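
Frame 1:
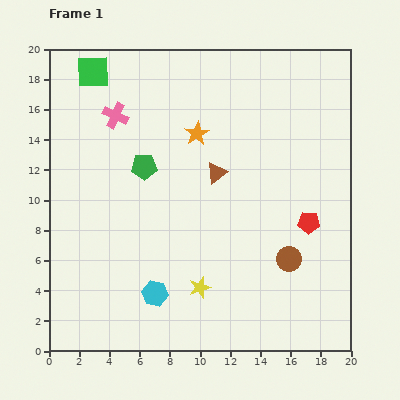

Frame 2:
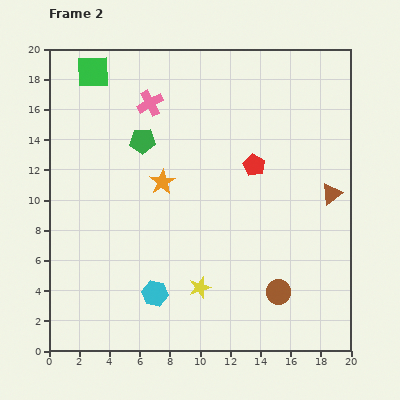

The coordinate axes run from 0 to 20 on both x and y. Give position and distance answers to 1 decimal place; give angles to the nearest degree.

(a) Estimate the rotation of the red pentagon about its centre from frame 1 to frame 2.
25° clockwise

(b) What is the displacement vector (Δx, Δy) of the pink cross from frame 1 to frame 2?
(2.3, 0.8)

The pink cross was at (4.4, 15.6) in frame 1 and (6.7, 16.4) in frame 2.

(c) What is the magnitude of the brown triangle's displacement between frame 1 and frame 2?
7.7

The brown triangle moved from (11.1, 11.8) to (18.7, 10.4), a distance of √(7.6² + 1.4²) ≈ 7.7.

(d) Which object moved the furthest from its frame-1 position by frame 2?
the brown triangle

(moved 7.7; next 5.2)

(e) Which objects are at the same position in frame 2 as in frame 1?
the cyan hexagon, the yellow star, the green square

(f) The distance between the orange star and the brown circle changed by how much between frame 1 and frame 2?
+0.3

Distance in frame 1: 10.3. Distance in frame 2: 10.6.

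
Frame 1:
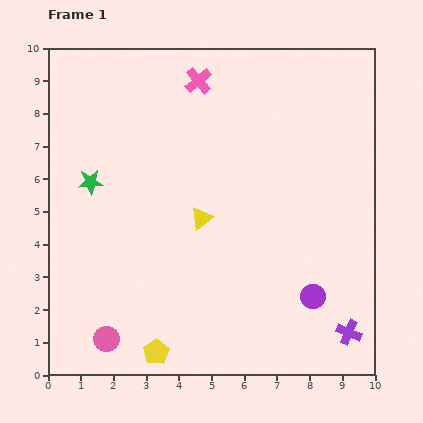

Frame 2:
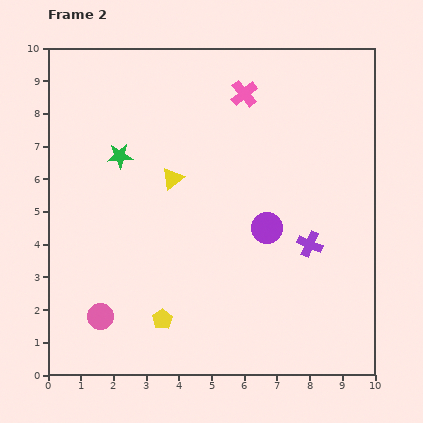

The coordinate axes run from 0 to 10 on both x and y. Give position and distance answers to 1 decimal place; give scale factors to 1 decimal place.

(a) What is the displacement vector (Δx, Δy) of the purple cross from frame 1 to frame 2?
(-1.2, 2.7)

The purple cross was at (9.2, 1.3) in frame 1 and (8.0, 4.0) in frame 2.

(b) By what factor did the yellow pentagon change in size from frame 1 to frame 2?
0.8×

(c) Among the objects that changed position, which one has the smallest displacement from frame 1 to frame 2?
the pink circle

(moved 0.7)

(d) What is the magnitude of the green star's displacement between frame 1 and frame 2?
1.2

The green star moved from (1.3, 5.9) to (2.2, 6.7), a distance of √(0.9² + 0.8²) ≈ 1.2.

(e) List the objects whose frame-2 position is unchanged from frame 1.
none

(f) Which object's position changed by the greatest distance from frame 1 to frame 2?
the purple cross

(moved 3.0; next 2.5)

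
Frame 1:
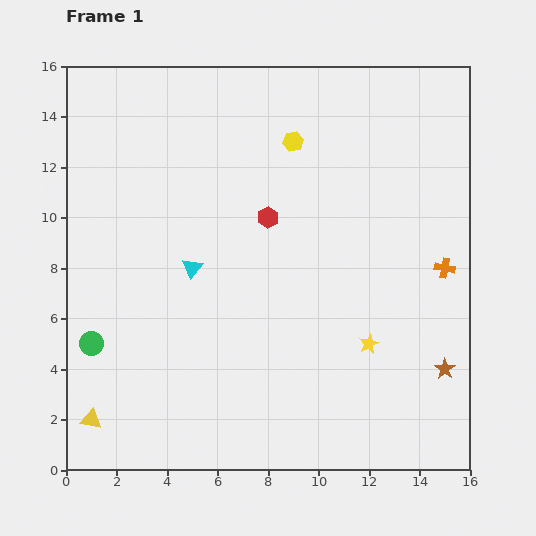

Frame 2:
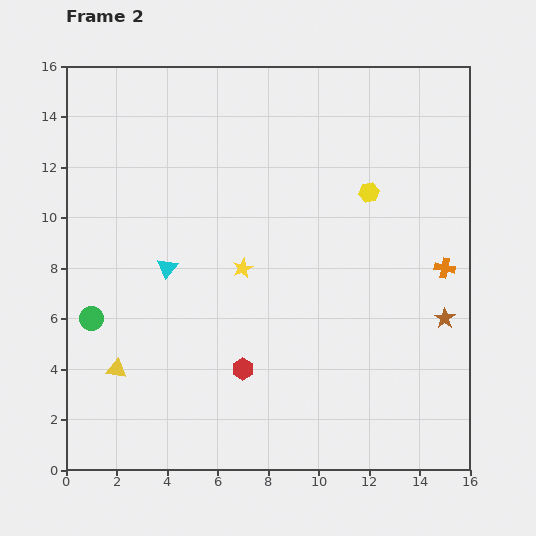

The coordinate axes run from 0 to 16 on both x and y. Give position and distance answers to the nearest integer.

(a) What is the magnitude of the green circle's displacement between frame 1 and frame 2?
1

The green circle moved from (1, 5) to (1, 6), a distance of √(0² + 1²) ≈ 1.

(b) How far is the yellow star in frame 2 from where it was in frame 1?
6

The yellow star moved from (12, 5) to (7, 8), a distance of √(5² + 3²) ≈ 6.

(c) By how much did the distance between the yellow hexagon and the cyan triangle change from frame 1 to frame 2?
+3

Distance in frame 1: 6. Distance in frame 2: 9.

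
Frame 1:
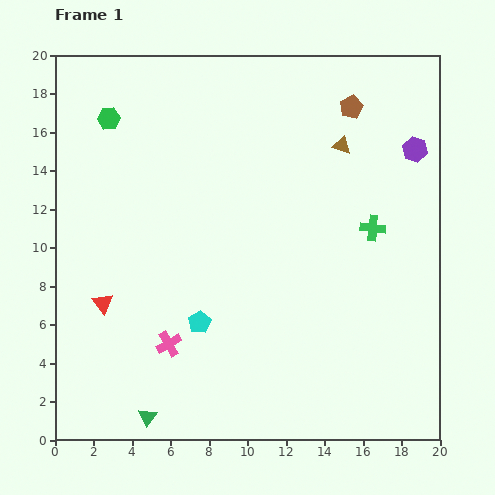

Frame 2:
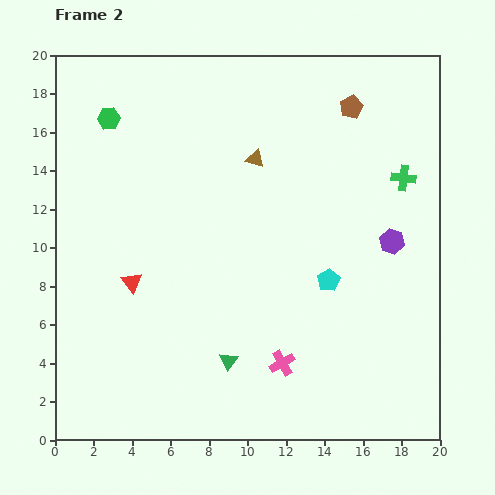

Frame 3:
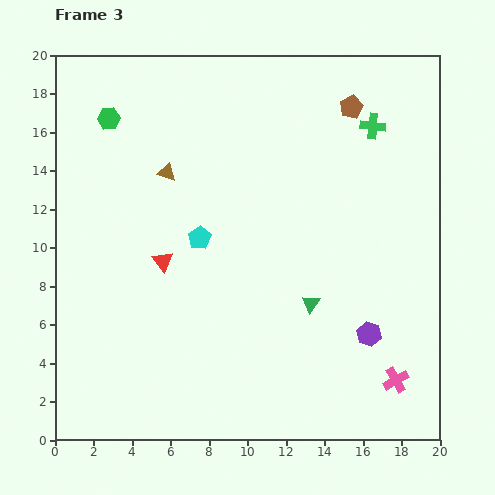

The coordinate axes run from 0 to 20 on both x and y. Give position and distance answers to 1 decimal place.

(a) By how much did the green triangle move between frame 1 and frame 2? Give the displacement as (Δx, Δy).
(4.2, 2.9)

The green triangle was at (4.8, 1.2) in frame 1 and (9.0, 4.1) in frame 2.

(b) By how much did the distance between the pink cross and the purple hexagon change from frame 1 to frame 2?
-7.8

Distance in frame 1: 16.3. Distance in frame 2: 8.5.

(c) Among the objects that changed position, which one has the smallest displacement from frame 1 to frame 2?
the red triangle

(moved 1.9)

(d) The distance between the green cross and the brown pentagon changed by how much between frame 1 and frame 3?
-4.9

Distance in frame 1: 6.4. Distance in frame 3: 1.5.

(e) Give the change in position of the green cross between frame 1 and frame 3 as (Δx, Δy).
(0.0, 5.3)

The green cross was at (16.5, 11.0) in frame 1 and (16.5, 16.3) in frame 3.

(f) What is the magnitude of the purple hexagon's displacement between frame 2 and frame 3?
4.9

The purple hexagon moved from (17.5, 10.3) to (16.3, 5.5), a distance of √(1.2² + 4.8²) ≈ 4.9.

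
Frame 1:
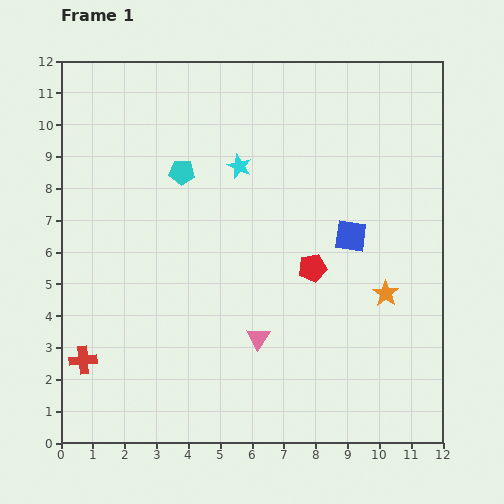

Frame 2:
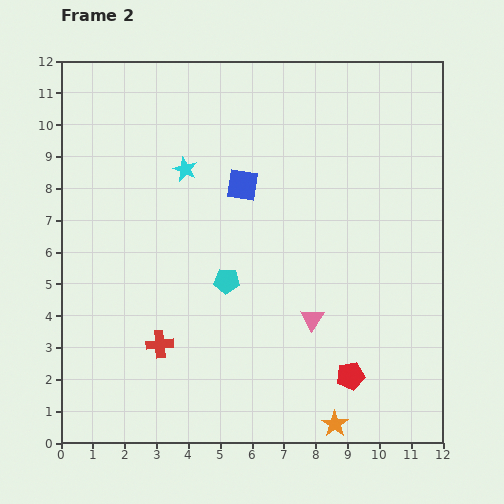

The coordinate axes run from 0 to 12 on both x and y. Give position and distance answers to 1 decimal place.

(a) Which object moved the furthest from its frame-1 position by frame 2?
the orange star

(moved 4.4; next 3.8)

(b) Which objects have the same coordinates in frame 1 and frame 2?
none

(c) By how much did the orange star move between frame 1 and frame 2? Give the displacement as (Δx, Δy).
(-1.6, -4.1)

The orange star was at (10.2, 4.7) in frame 1 and (8.6, 0.6) in frame 2.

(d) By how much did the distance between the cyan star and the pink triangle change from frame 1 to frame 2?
+0.8

Distance in frame 1: 5.4. Distance in frame 2: 6.2.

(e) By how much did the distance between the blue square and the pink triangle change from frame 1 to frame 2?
+0.4

Distance in frame 1: 4.3. Distance in frame 2: 4.7.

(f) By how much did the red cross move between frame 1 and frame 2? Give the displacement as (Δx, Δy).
(2.4, 0.5)

The red cross was at (0.7, 2.6) in frame 1 and (3.1, 3.1) in frame 2.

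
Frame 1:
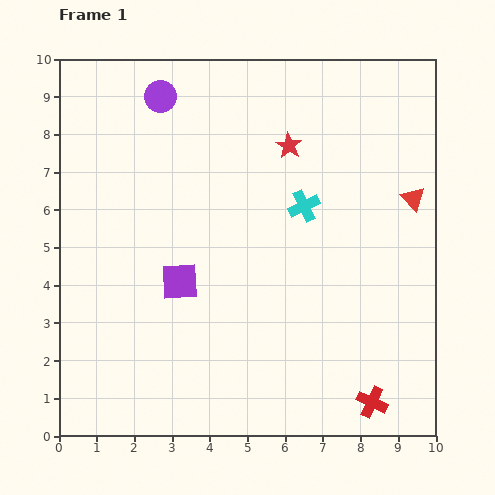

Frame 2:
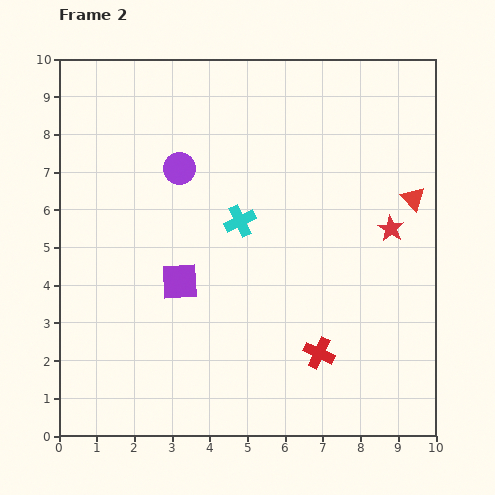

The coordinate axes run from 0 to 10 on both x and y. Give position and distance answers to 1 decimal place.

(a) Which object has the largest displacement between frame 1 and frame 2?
the red star

(moved 3.5; next 2.0)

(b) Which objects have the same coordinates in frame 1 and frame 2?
the purple square, the red triangle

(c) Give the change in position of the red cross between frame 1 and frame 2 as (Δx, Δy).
(-1.4, 1.3)

The red cross was at (8.3, 0.9) in frame 1 and (6.9, 2.2) in frame 2.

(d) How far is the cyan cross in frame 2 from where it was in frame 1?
1.7

The cyan cross moved from (6.5, 6.1) to (4.8, 5.7), a distance of √(1.7² + 0.4²) ≈ 1.7.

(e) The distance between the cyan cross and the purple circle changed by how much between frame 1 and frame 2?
-2.7

Distance in frame 1: 4.8. Distance in frame 2: 2.1.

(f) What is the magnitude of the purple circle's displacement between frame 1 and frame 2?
2.0

The purple circle moved from (2.7, 9.0) to (3.2, 7.1), a distance of √(0.5² + 1.9²) ≈ 2.0.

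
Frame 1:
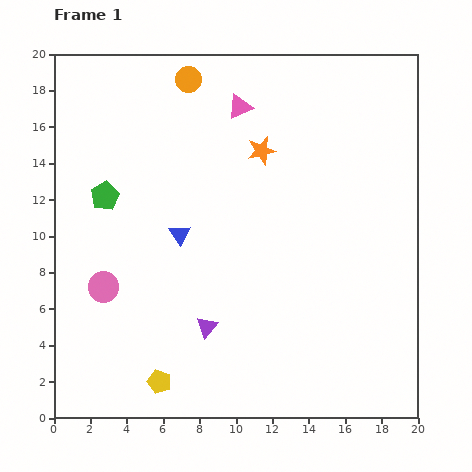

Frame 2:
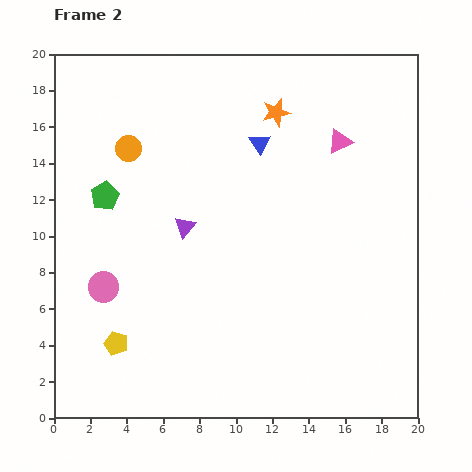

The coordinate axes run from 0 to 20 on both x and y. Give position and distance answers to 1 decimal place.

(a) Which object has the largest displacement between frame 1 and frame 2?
the blue triangle

(moved 6.7; next 5.8)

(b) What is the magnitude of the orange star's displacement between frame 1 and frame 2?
2.2

The orange star moved from (11.4, 14.7) to (12.2, 16.8), a distance of √(0.8² + 2.1²) ≈ 2.2.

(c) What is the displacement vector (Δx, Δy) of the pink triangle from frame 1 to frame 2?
(5.5, -1.9)

The pink triangle was at (10.2, 17.1) in frame 1 and (15.7, 15.2) in frame 2.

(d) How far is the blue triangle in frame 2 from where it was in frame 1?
6.7

The blue triangle moved from (6.9, 10.1) to (11.3, 15.1), a distance of √(4.4² + 5.0²) ≈ 6.7.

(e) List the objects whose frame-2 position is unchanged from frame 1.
the pink circle, the green pentagon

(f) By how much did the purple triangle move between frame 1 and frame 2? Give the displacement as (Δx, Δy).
(-1.2, 5.5)

The purple triangle was at (8.4, 5.0) in frame 1 and (7.2, 10.5) in frame 2.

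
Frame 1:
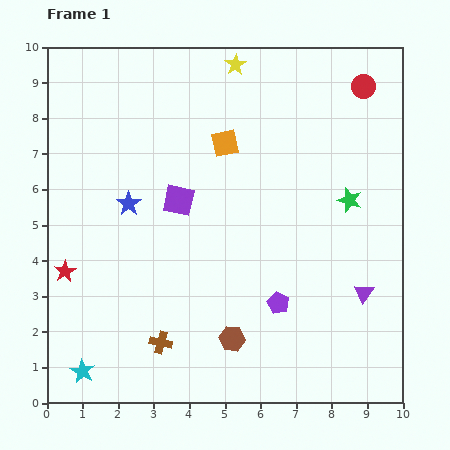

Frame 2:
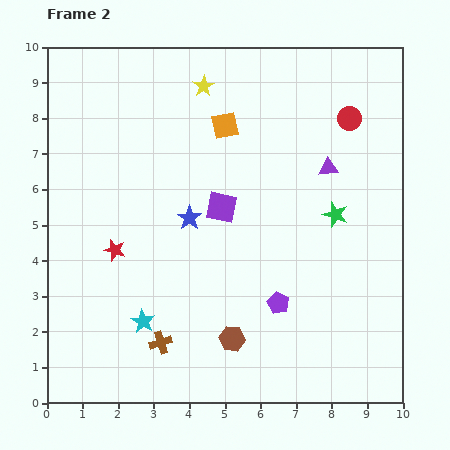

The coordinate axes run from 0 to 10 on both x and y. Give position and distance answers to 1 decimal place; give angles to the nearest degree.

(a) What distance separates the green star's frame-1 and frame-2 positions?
0.6

The green star moved from (8.5, 5.7) to (8.1, 5.3), a distance of √(0.4² + 0.4²) ≈ 0.6.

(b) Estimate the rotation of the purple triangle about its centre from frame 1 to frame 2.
51° clockwise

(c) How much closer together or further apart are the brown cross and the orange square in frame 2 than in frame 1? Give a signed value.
+0.5

Distance in frame 1: 5.9. Distance in frame 2: 6.4.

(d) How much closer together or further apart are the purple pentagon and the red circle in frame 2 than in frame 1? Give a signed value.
-1.0

Distance in frame 1: 6.6. Distance in frame 2: 5.6.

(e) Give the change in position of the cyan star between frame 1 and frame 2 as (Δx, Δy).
(1.7, 1.4)

The cyan star was at (1.0, 0.9) in frame 1 and (2.7, 2.3) in frame 2.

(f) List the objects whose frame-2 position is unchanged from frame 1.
the brown hexagon, the purple pentagon, the brown cross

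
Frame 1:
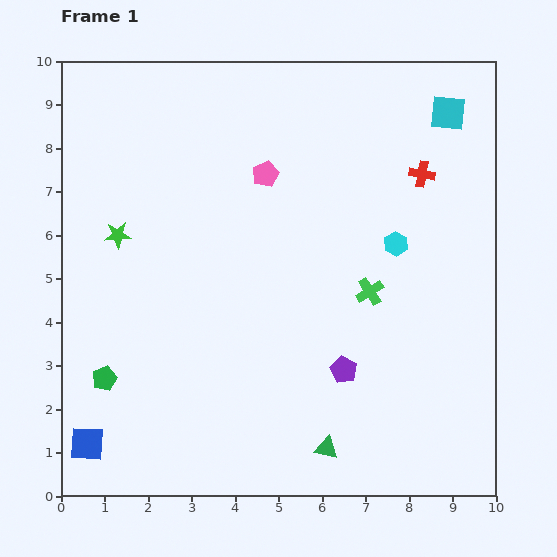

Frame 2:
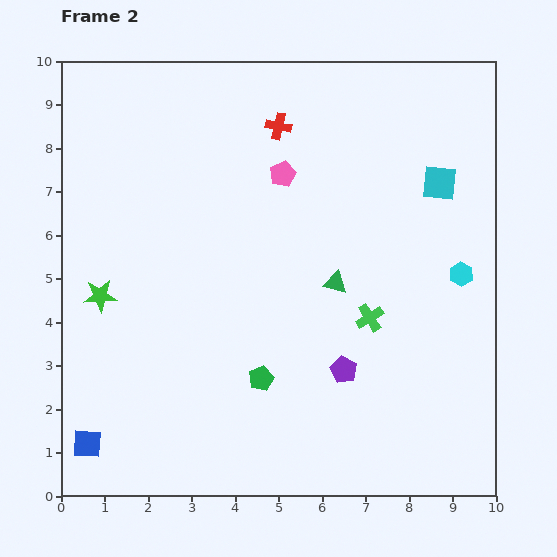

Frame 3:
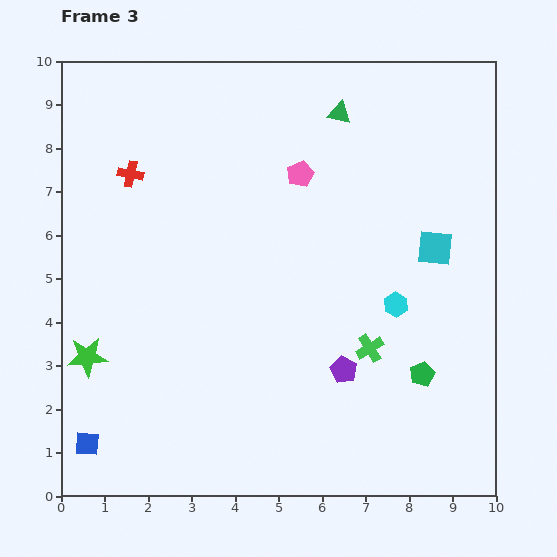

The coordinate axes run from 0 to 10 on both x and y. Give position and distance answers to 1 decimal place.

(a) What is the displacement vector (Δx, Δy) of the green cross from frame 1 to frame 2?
(0.0, -0.6)

The green cross was at (7.1, 4.7) in frame 1 and (7.1, 4.1) in frame 2.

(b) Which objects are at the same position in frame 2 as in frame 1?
the purple pentagon, the blue square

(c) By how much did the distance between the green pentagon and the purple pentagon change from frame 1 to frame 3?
-3.7

Distance in frame 1: 5.5. Distance in frame 3: 1.8.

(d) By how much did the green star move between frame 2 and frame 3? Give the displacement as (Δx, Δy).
(-0.3, -1.4)

The green star was at (0.9, 4.6) in frame 2 and (0.6, 3.2) in frame 3.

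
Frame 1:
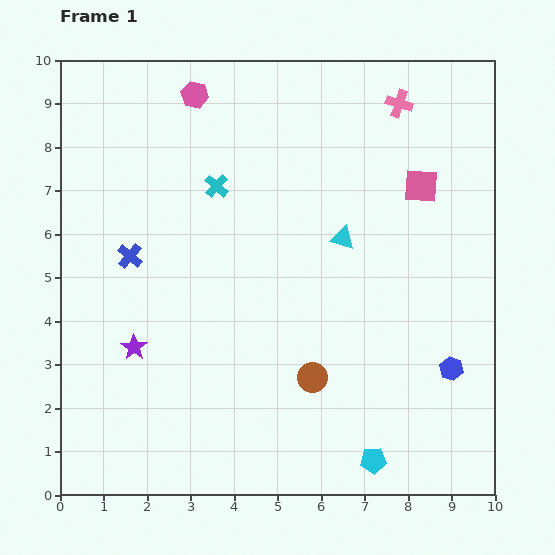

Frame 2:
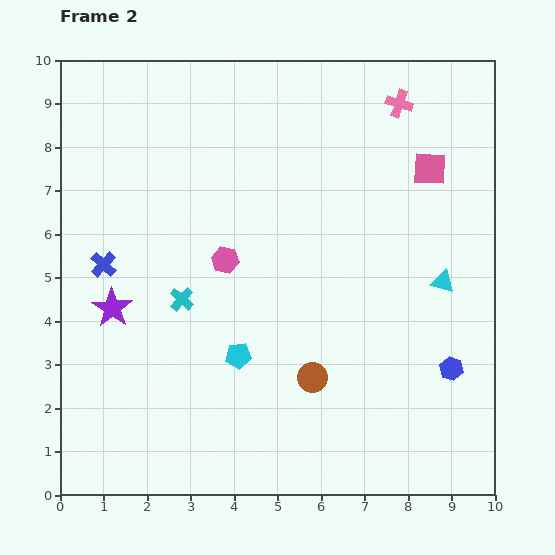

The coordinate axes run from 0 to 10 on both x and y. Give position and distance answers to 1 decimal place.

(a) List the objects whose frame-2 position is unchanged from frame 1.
the blue hexagon, the pink cross, the brown circle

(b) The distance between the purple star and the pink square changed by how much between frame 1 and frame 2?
+0.4

Distance in frame 1: 7.6. Distance in frame 2: 8.0.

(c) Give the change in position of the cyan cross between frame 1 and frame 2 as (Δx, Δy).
(-0.8, -2.6)

The cyan cross was at (3.6, 7.1) in frame 1 and (2.8, 4.5) in frame 2.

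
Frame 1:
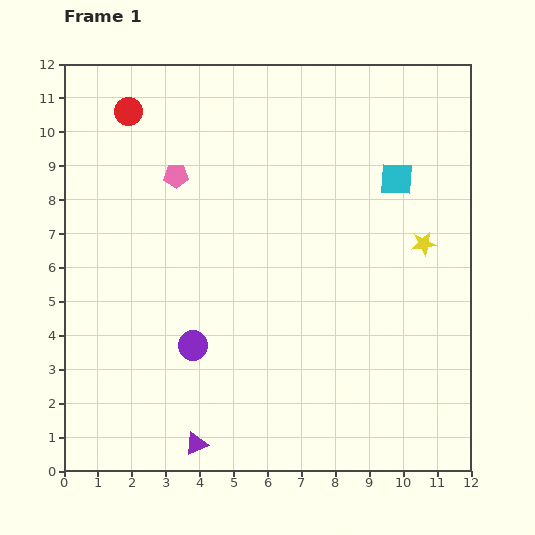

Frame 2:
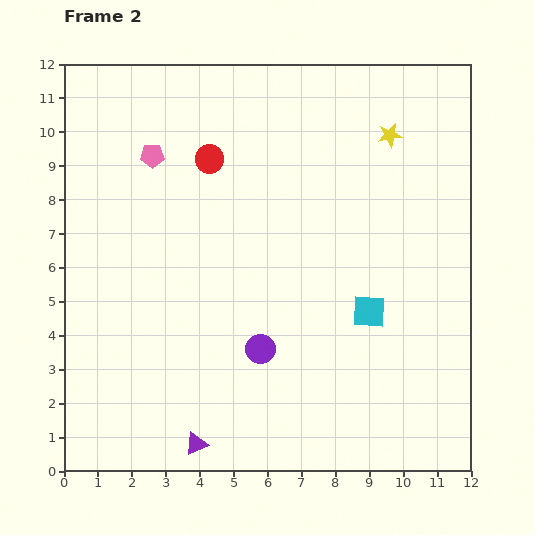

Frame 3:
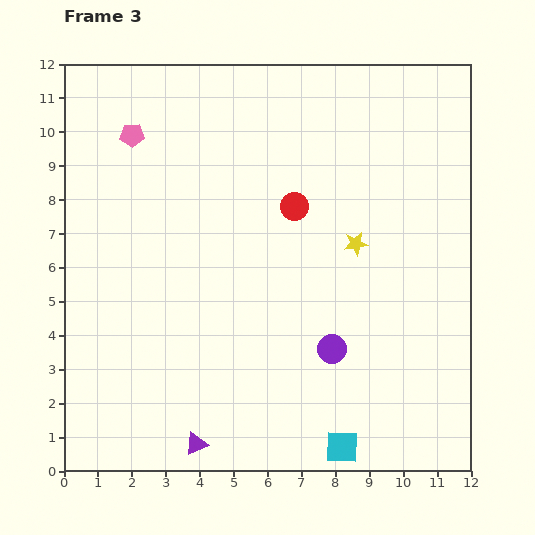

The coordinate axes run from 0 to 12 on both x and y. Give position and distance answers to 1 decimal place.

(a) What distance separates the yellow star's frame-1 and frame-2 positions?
3.4

The yellow star moved from (10.6, 6.7) to (9.6, 9.9), a distance of √(1.0² + 3.2²) ≈ 3.4.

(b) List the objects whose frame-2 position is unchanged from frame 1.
the purple triangle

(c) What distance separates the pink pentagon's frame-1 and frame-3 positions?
1.8

The pink pentagon moved from (3.3, 8.7) to (2.0, 9.9), a distance of √(1.3² + 1.2²) ≈ 1.8.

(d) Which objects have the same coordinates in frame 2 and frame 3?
the purple triangle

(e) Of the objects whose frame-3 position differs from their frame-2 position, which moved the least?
the pink pentagon

(moved 0.8)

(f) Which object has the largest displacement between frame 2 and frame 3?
the cyan square

(moved 4.1; next 3.4)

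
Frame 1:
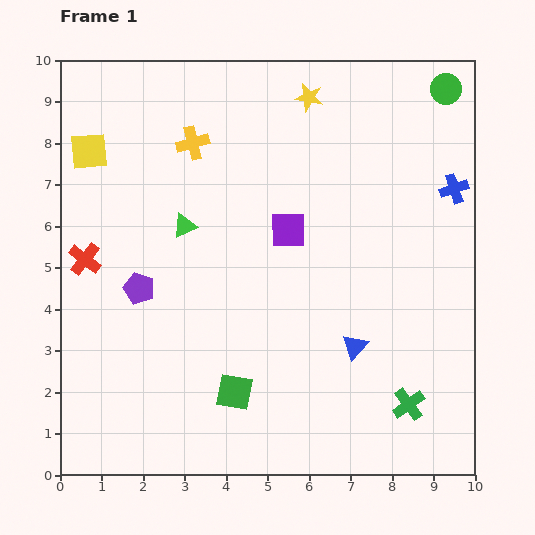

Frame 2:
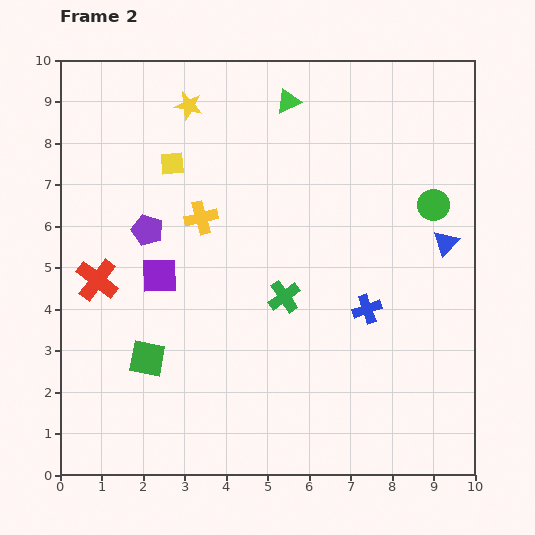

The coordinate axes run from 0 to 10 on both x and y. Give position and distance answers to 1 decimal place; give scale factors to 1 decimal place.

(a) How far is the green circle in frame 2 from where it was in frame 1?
2.8

The green circle moved from (9.3, 9.3) to (9.0, 6.5), a distance of √(0.3² + 2.8²) ≈ 2.8.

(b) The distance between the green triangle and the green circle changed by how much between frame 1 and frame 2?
-2.8

Distance in frame 1: 7.1. Distance in frame 2: 4.3.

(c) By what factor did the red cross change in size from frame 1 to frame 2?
1.3×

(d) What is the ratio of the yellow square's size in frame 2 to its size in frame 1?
0.6×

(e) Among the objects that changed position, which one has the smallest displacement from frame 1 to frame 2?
the red cross

(moved 0.6)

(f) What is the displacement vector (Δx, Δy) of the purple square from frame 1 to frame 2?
(-3.1, -1.1)

The purple square was at (5.5, 5.9) in frame 1 and (2.4, 4.8) in frame 2.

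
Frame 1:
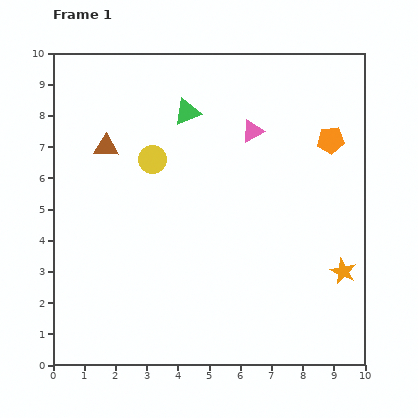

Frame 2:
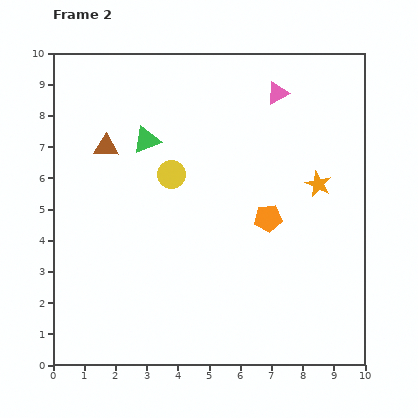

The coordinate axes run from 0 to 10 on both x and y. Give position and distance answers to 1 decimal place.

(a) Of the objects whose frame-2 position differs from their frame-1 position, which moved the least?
the yellow circle

(moved 0.8)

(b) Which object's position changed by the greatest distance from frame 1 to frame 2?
the orange pentagon

(moved 3.2; next 2.9)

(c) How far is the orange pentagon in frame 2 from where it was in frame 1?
3.2

The orange pentagon moved from (8.9, 7.2) to (6.9, 4.7), a distance of √(2.0² + 2.5²) ≈ 3.2.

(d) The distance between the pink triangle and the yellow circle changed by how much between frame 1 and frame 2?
+1.0

Distance in frame 1: 3.3. Distance in frame 2: 4.3.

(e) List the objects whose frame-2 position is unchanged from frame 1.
the brown triangle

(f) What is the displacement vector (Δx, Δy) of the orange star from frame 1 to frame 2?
(-0.8, 2.8)

The orange star was at (9.3, 3.0) in frame 1 and (8.5, 5.8) in frame 2.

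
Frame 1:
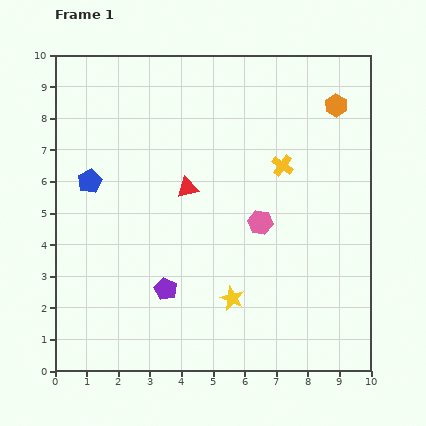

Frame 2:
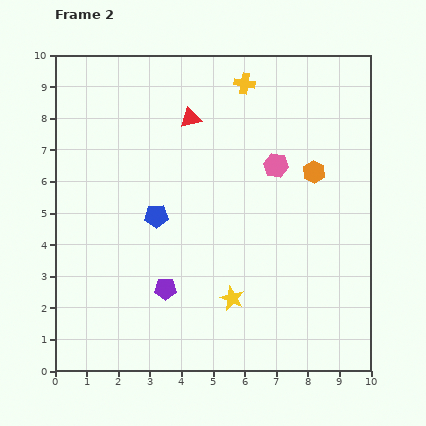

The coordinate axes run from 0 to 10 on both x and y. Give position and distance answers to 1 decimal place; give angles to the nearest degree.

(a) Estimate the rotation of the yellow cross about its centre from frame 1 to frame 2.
27° counter-clockwise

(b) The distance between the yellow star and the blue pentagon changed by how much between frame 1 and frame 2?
-2.3

Distance in frame 1: 5.8. Distance in frame 2: 3.5.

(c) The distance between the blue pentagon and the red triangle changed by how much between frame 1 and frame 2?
+0.2

Distance in frame 1: 3.1. Distance in frame 2: 3.3.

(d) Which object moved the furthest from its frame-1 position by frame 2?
the yellow cross

(moved 2.9; next 2.4)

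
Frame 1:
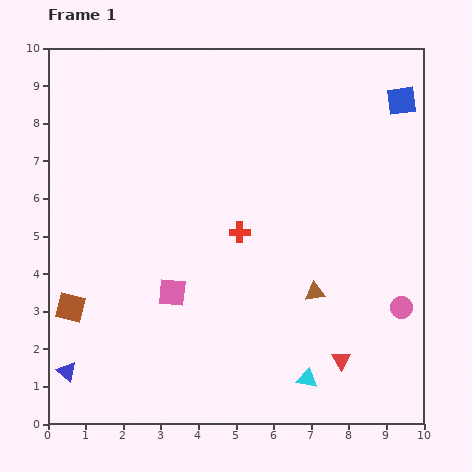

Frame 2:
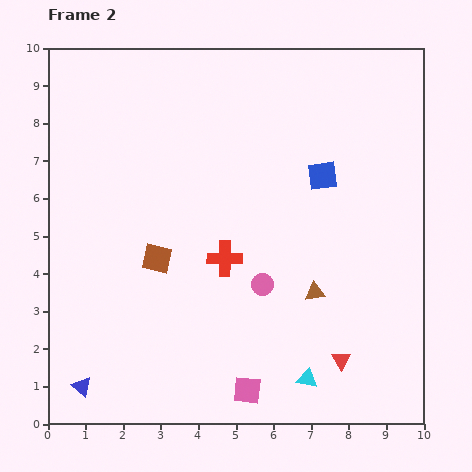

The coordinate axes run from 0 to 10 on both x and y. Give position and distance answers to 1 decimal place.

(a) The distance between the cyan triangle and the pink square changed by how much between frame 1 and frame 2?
-2.7

Distance in frame 1: 4.3. Distance in frame 2: 1.6.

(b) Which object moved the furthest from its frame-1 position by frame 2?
the pink circle

(moved 3.7; next 3.3)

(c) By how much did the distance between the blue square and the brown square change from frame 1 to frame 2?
-5.5

Distance in frame 1: 10.4. Distance in frame 2: 4.9.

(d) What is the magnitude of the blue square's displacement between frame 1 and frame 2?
2.9

The blue square moved from (9.4, 8.6) to (7.3, 6.6), a distance of √(2.1² + 2.0²) ≈ 2.9.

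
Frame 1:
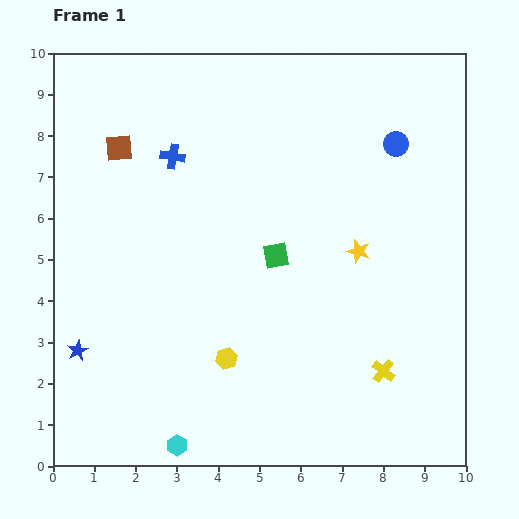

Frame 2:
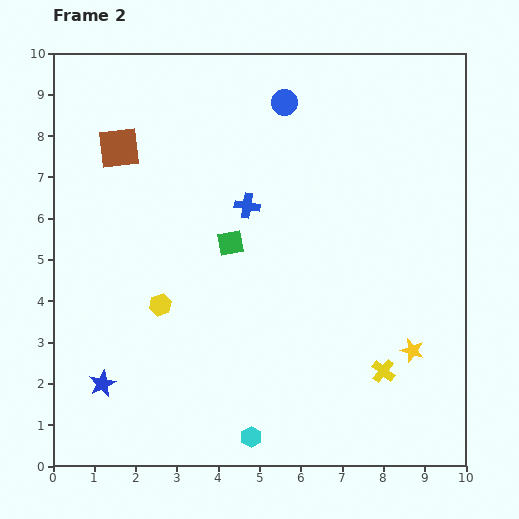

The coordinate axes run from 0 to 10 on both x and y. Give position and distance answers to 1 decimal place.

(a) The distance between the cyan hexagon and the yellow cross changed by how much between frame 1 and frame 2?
-1.7

Distance in frame 1: 5.3. Distance in frame 2: 3.6.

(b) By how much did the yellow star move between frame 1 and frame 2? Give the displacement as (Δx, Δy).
(1.3, -2.4)

The yellow star was at (7.4, 5.2) in frame 1 and (8.7, 2.8) in frame 2.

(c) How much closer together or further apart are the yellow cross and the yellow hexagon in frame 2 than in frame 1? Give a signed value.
+1.8

Distance in frame 1: 3.8. Distance in frame 2: 5.6.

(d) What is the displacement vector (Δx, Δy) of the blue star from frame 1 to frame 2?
(0.6, -0.8)

The blue star was at (0.6, 2.8) in frame 1 and (1.2, 2.0) in frame 2.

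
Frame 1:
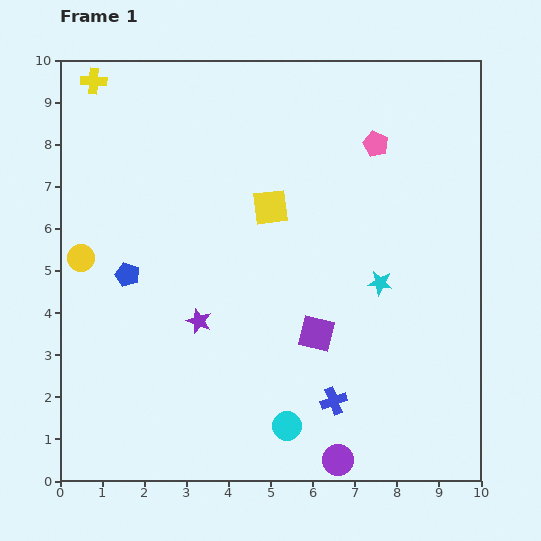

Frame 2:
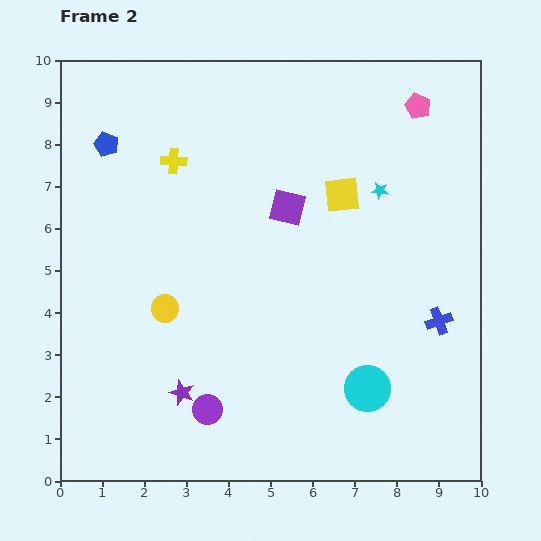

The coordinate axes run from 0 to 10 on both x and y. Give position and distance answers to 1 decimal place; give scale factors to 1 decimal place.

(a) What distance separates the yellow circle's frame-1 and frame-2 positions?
2.3

The yellow circle moved from (0.5, 5.3) to (2.5, 4.1), a distance of √(2.0² + 1.2²) ≈ 2.3.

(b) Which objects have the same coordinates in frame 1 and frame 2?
none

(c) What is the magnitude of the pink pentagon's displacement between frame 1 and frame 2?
1.3

The pink pentagon moved from (7.5, 8.0) to (8.5, 8.9), a distance of √(1.0² + 0.9²) ≈ 1.3.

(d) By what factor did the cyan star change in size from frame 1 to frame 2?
0.7×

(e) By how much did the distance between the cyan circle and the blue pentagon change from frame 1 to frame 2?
+3.3

Distance in frame 1: 5.2. Distance in frame 2: 8.5.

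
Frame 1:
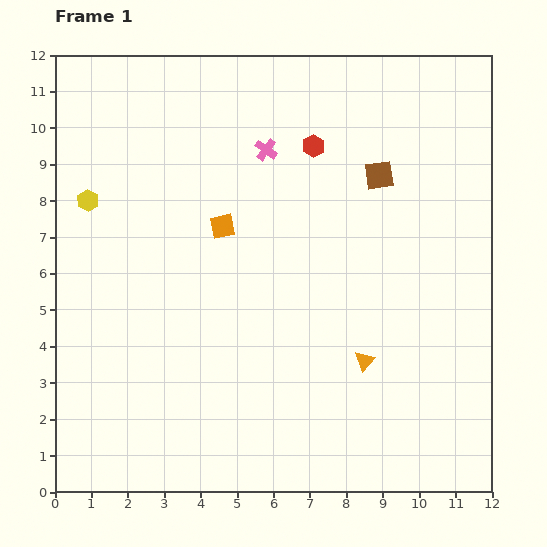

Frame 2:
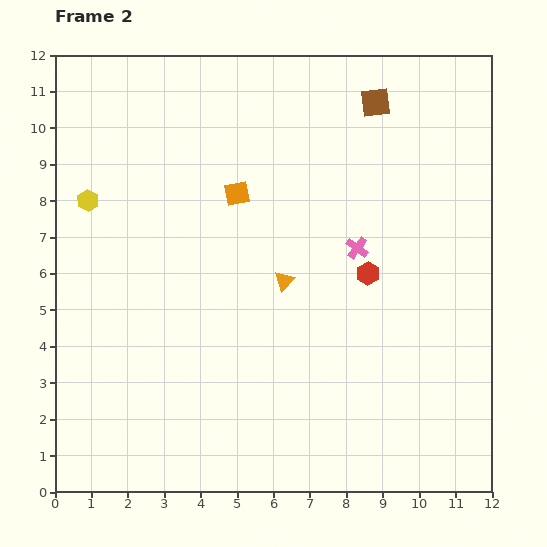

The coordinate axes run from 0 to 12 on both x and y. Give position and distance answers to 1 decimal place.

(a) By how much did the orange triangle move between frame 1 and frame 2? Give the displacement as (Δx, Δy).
(-2.2, 2.2)

The orange triangle was at (8.5, 3.6) in frame 1 and (6.3, 5.8) in frame 2.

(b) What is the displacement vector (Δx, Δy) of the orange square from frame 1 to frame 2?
(0.4, 0.9)

The orange square was at (4.6, 7.3) in frame 1 and (5.0, 8.2) in frame 2.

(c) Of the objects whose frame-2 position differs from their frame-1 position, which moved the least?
the orange square

(moved 1.0)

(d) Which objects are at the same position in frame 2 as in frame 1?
the yellow hexagon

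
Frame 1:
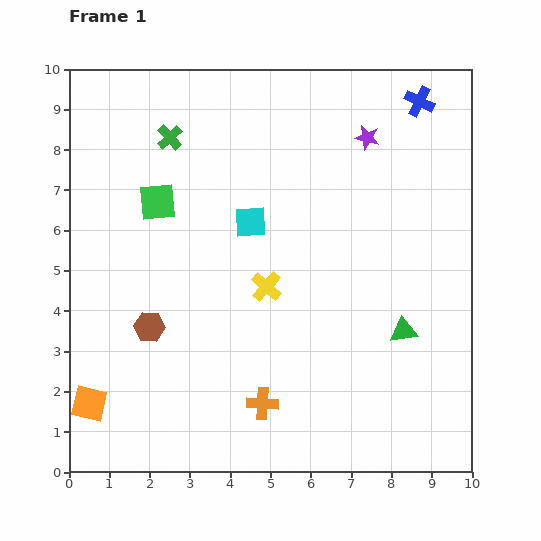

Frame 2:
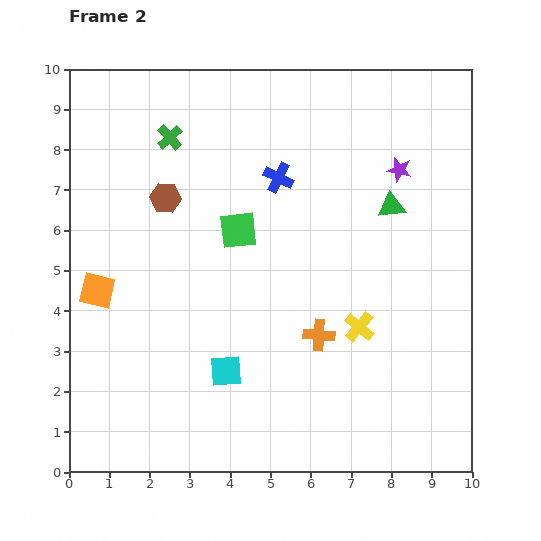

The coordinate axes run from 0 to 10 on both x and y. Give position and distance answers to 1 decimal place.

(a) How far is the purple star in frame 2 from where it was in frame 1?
1.1

The purple star moved from (7.4, 8.3) to (8.2, 7.5), a distance of √(0.8² + 0.8²) ≈ 1.1.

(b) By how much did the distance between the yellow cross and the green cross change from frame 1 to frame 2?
+2.2

Distance in frame 1: 4.4. Distance in frame 2: 6.6.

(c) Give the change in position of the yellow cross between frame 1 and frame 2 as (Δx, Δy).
(2.3, -1.0)

The yellow cross was at (4.9, 4.6) in frame 1 and (7.2, 3.6) in frame 2.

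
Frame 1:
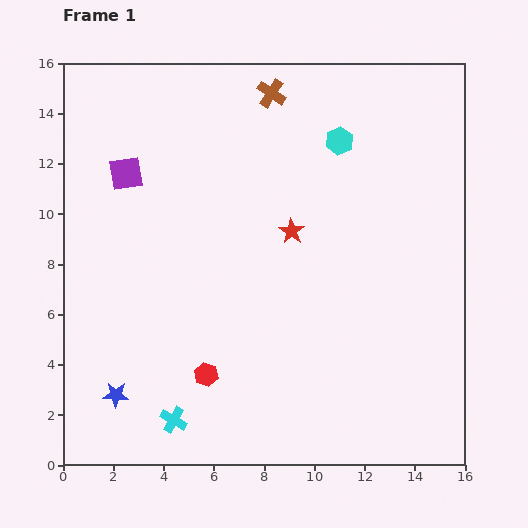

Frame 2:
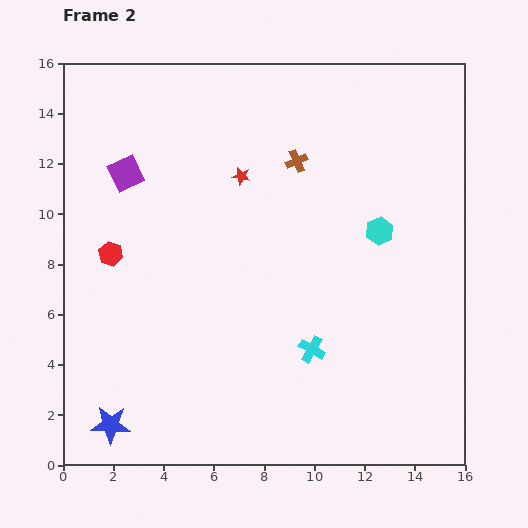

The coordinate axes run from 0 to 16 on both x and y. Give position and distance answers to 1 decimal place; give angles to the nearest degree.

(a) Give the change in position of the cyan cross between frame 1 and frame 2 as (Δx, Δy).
(5.5, 2.8)

The cyan cross was at (4.4, 1.8) in frame 1 and (9.9, 4.6) in frame 2.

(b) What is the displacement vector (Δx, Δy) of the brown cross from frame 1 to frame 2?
(1.0, -2.7)

The brown cross was at (8.3, 14.8) in frame 1 and (9.3, 12.1) in frame 2.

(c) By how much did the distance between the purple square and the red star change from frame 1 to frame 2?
-2.4

Distance in frame 1: 7.0. Distance in frame 2: 4.6.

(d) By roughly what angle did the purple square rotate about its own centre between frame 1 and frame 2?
16° counter-clockwise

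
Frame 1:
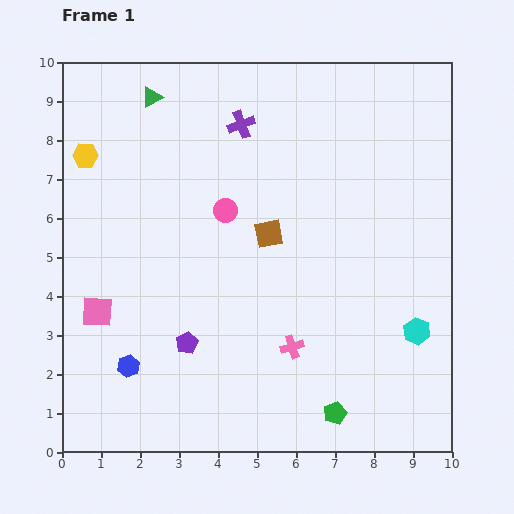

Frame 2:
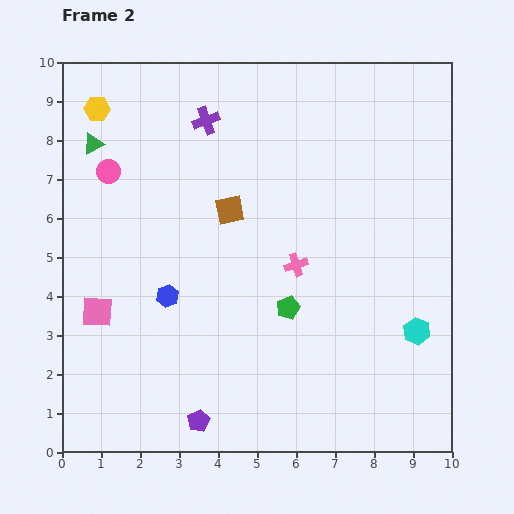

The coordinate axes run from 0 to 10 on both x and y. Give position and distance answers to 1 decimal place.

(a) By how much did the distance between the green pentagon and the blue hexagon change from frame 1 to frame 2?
-2.3

Distance in frame 1: 5.4. Distance in frame 2: 3.1.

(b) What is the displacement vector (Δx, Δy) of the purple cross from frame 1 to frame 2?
(-0.9, 0.1)

The purple cross was at (4.6, 8.4) in frame 1 and (3.7, 8.5) in frame 2.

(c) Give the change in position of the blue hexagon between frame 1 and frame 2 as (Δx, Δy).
(1.0, 1.8)

The blue hexagon was at (1.7, 2.2) in frame 1 and (2.7, 4.0) in frame 2.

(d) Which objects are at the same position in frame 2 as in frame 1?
the cyan hexagon, the pink square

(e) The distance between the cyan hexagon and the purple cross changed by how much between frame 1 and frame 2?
+0.6

Distance in frame 1: 7.0. Distance in frame 2: 7.6.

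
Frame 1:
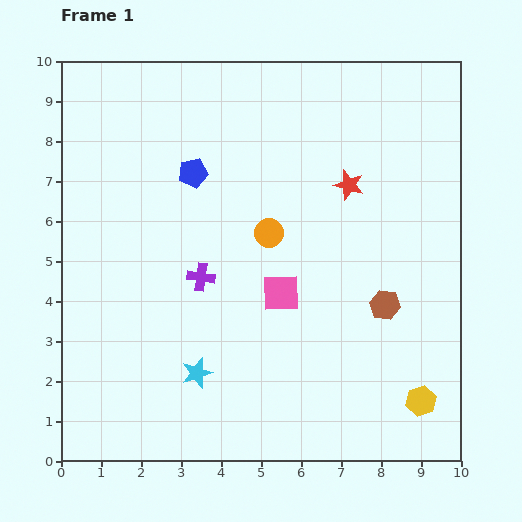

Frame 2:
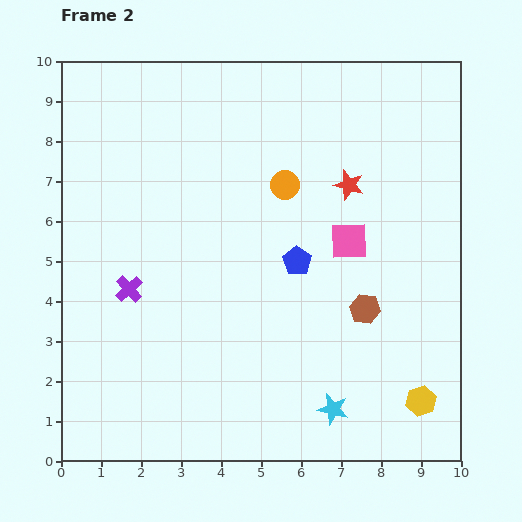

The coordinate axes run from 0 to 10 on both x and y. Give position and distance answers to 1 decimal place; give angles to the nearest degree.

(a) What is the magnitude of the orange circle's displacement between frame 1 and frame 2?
1.3

The orange circle moved from (5.2, 5.7) to (5.6, 6.9), a distance of √(0.4² + 1.2²) ≈ 1.3.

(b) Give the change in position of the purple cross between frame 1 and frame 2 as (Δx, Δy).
(-1.8, -0.3)

The purple cross was at (3.5, 4.6) in frame 1 and (1.7, 4.3) in frame 2.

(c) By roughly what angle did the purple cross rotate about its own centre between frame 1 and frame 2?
40° clockwise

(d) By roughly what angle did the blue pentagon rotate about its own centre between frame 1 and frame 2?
27° counter-clockwise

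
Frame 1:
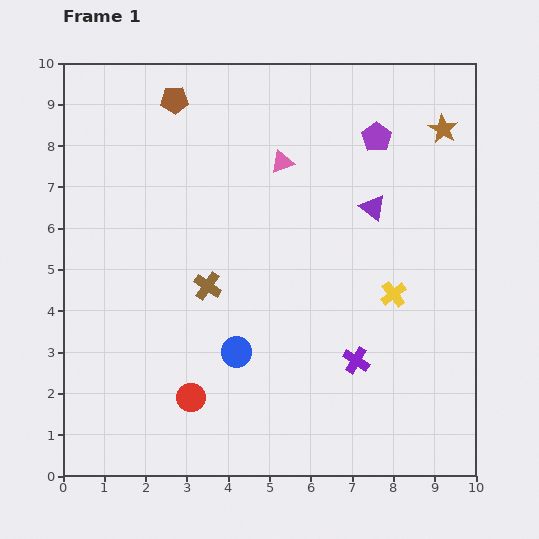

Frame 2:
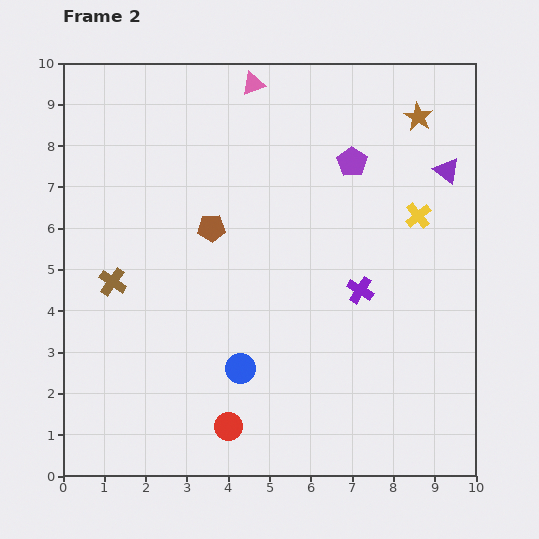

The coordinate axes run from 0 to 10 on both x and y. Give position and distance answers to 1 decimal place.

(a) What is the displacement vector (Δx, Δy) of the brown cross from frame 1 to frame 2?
(-2.3, 0.1)

The brown cross was at (3.5, 4.6) in frame 1 and (1.2, 4.7) in frame 2.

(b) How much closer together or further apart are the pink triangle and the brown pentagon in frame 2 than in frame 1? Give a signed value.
+0.6

Distance in frame 1: 3.0. Distance in frame 2: 3.6.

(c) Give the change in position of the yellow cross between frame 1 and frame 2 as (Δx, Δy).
(0.6, 1.9)

The yellow cross was at (8.0, 4.4) in frame 1 and (8.6, 6.3) in frame 2.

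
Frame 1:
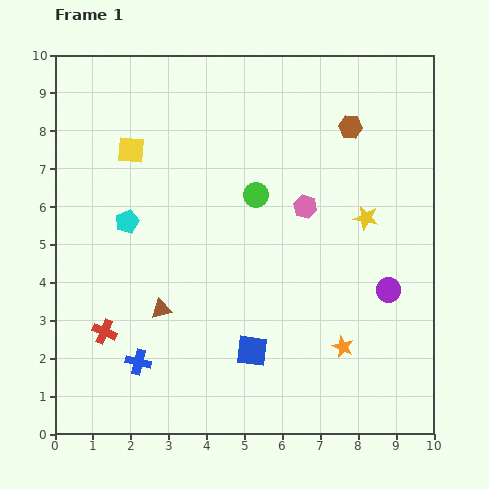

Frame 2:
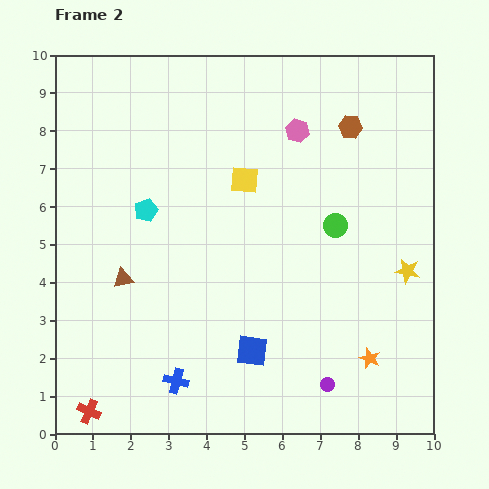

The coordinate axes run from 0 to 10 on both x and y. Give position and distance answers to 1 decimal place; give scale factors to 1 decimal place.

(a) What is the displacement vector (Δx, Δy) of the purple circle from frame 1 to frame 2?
(-1.6, -2.5)

The purple circle was at (8.8, 3.8) in frame 1 and (7.2, 1.3) in frame 2.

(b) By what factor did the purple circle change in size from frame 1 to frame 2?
0.6×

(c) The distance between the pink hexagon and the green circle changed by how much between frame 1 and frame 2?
+1.4

Distance in frame 1: 1.3. Distance in frame 2: 2.7.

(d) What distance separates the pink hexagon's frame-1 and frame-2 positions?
2.0

The pink hexagon moved from (6.6, 6.0) to (6.4, 8.0), a distance of √(0.2² + 2.0²) ≈ 2.0.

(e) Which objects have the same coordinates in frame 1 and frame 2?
the brown hexagon, the blue square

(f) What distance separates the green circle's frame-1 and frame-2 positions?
2.2

The green circle moved from (5.3, 6.3) to (7.4, 5.5), a distance of √(2.1² + 0.8²) ≈ 2.2.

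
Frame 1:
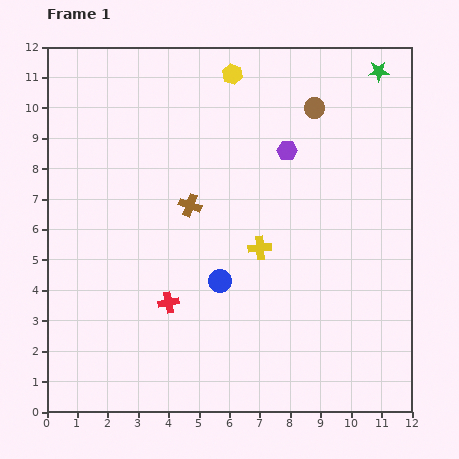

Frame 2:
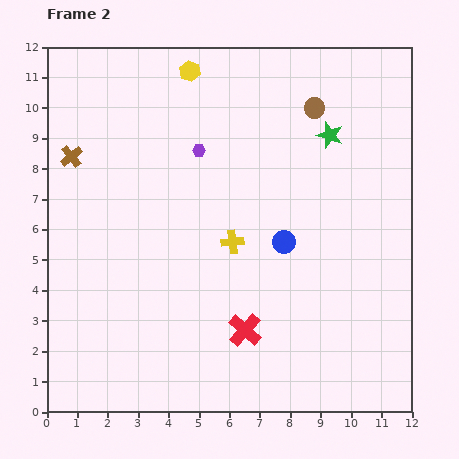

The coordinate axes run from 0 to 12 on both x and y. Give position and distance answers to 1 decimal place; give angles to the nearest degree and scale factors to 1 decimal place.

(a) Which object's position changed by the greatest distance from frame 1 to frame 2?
the brown cross

(moved 4.2; next 2.9)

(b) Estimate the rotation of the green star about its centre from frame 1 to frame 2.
18° clockwise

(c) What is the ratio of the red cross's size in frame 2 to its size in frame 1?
1.6×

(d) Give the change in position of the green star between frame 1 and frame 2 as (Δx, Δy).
(-1.6, -2.1)

The green star was at (10.9, 11.2) in frame 1 and (9.3, 9.1) in frame 2.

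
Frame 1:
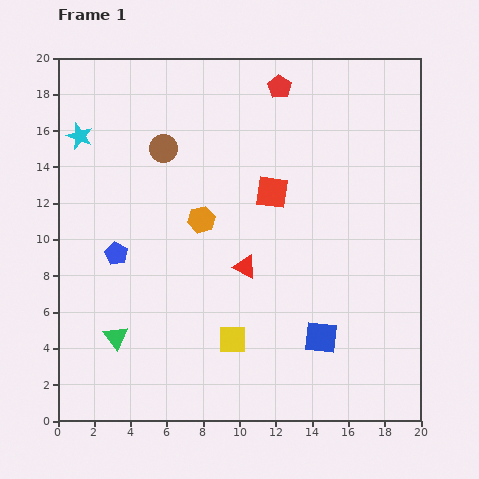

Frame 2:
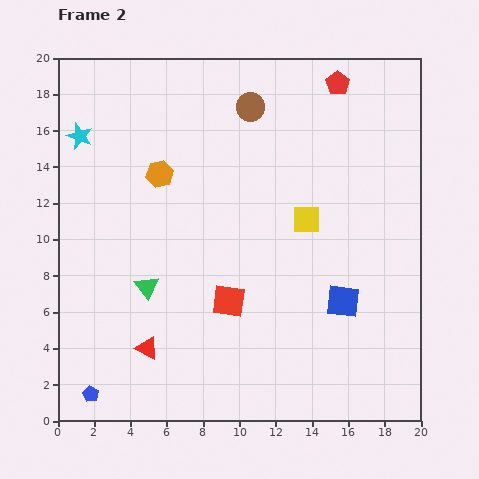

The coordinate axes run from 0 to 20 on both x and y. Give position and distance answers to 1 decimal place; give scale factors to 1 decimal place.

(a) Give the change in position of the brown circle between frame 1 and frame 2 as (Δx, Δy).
(4.8, 2.3)

The brown circle was at (5.8, 15.0) in frame 1 and (10.6, 17.3) in frame 2.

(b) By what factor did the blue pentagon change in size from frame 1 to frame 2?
0.7×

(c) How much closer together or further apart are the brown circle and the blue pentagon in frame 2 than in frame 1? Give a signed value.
+11.7

Distance in frame 1: 6.4. Distance in frame 2: 18.1.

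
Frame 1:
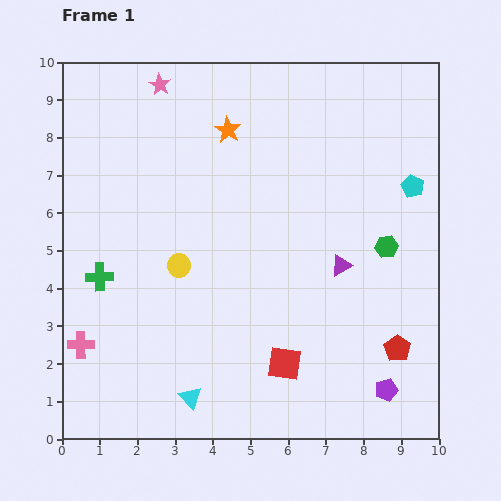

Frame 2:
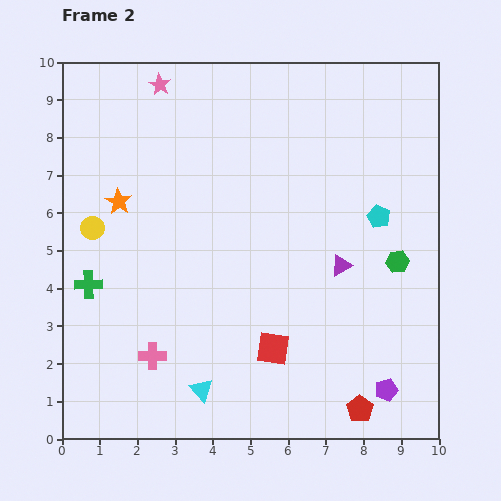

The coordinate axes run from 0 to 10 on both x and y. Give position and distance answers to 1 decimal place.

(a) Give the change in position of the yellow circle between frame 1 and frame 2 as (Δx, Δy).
(-2.3, 1.0)

The yellow circle was at (3.1, 4.6) in frame 1 and (0.8, 5.6) in frame 2.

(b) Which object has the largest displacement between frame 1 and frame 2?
the orange star

(moved 3.5; next 2.5)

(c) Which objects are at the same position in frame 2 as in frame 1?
the pink star, the purple pentagon, the purple triangle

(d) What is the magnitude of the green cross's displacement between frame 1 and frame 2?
0.4

The green cross moved from (1.0, 4.3) to (0.7, 4.1), a distance of √(0.3² + 0.2²) ≈ 0.4.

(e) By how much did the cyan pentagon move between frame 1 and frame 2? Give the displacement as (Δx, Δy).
(-0.9, -0.8)

The cyan pentagon was at (9.3, 6.7) in frame 1 and (8.4, 5.9) in frame 2.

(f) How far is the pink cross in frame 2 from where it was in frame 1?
1.9

The pink cross moved from (0.5, 2.5) to (2.4, 2.2), a distance of √(1.9² + 0.3²) ≈ 1.9.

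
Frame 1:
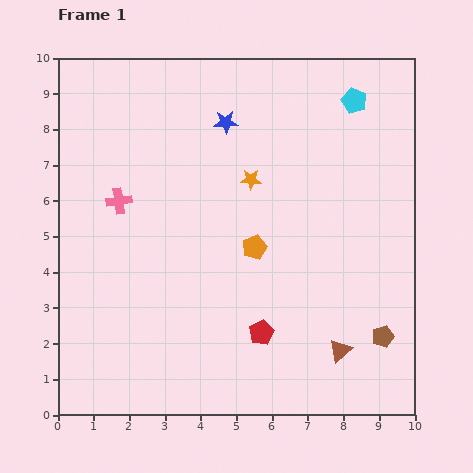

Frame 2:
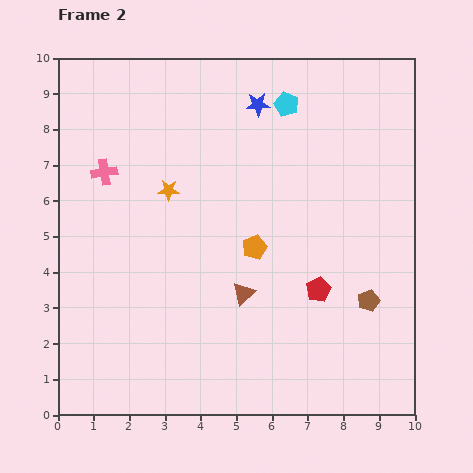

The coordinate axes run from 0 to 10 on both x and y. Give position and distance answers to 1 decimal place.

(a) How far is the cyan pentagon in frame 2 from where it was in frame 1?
1.9

The cyan pentagon moved from (8.3, 8.8) to (6.4, 8.7), a distance of √(1.9² + 0.1²) ≈ 1.9.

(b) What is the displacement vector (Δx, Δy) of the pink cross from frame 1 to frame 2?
(-0.4, 0.8)

The pink cross was at (1.7, 6.0) in frame 1 and (1.3, 6.8) in frame 2.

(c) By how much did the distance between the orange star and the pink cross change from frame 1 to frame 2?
-1.8

Distance in frame 1: 3.7. Distance in frame 2: 1.9.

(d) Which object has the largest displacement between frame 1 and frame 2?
the brown triangle

(moved 3.1; next 2.3)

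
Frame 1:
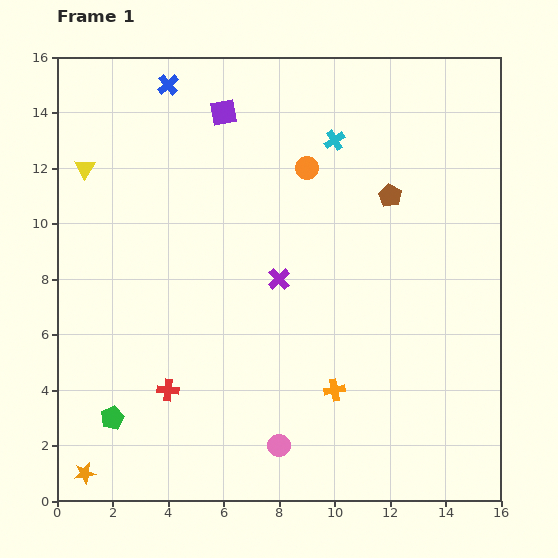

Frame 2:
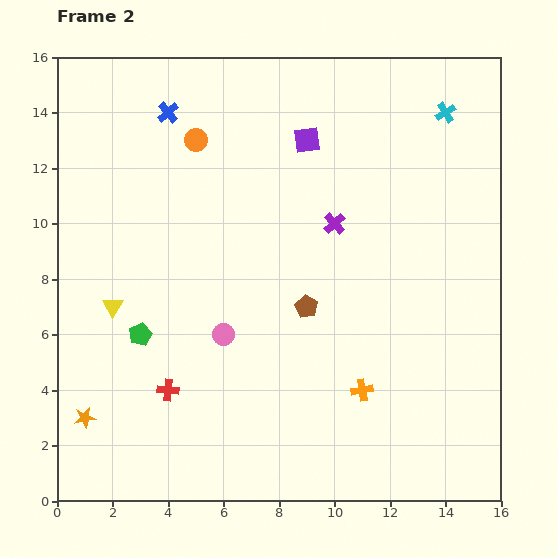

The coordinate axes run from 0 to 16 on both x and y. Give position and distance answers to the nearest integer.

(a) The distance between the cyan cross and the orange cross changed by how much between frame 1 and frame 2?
+1

Distance in frame 1: 9. Distance in frame 2: 10.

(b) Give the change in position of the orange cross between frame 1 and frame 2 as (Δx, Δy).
(1, 0)

The orange cross was at (10, 4) in frame 1 and (11, 4) in frame 2.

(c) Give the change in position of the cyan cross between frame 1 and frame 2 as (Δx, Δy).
(4, 1)

The cyan cross was at (10, 13) in frame 1 and (14, 14) in frame 2.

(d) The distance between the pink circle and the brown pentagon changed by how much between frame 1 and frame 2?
-7

Distance in frame 1: 10. Distance in frame 2: 3.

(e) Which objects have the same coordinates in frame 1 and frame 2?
the red cross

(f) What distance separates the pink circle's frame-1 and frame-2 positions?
4

The pink circle moved from (8, 2) to (6, 6), a distance of √(2² + 4²) ≈ 4.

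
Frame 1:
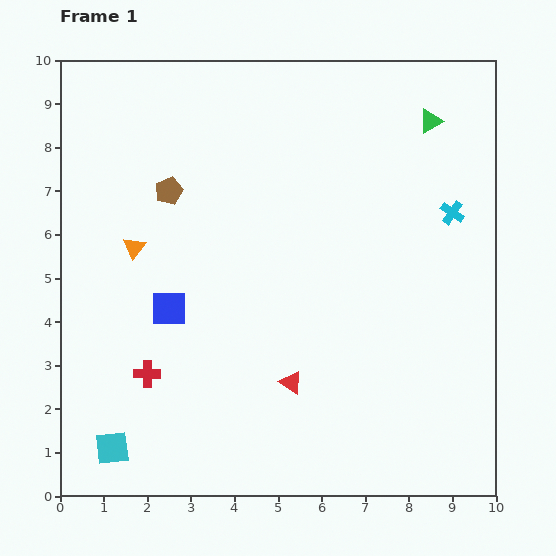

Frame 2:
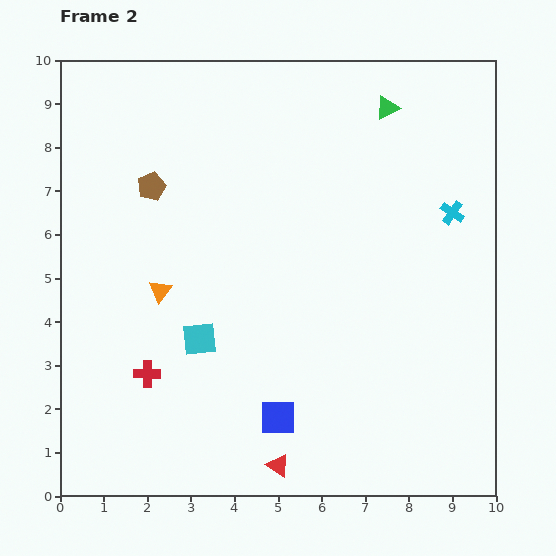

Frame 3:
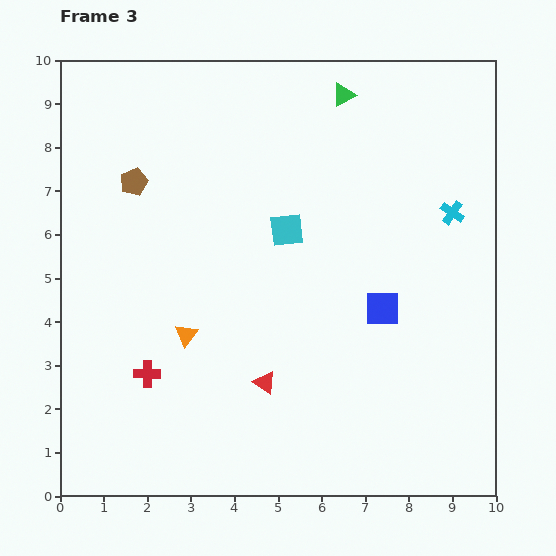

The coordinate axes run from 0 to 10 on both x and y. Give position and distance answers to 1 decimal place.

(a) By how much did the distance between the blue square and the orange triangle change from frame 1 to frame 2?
+2.4

Distance in frame 1: 1.6. Distance in frame 2: 4.0.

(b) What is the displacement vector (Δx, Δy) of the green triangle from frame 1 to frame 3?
(-2.0, 0.6)

The green triangle was at (8.5, 8.6) in frame 1 and (6.5, 9.2) in frame 3.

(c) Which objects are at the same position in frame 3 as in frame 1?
the red cross, the cyan cross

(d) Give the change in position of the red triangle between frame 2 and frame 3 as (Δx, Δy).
(-0.3, 1.9)

The red triangle was at (5.0, 0.7) in frame 2 and (4.7, 2.6) in frame 3.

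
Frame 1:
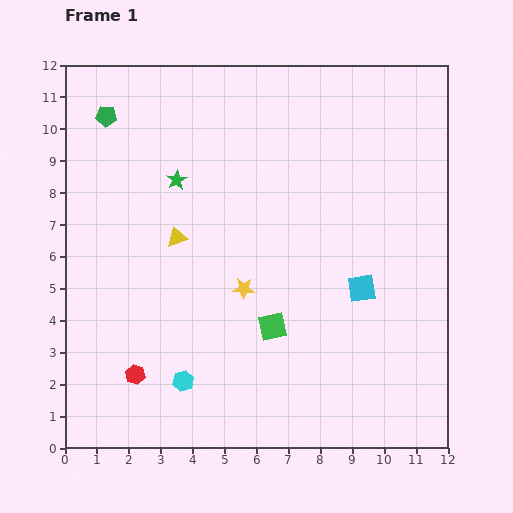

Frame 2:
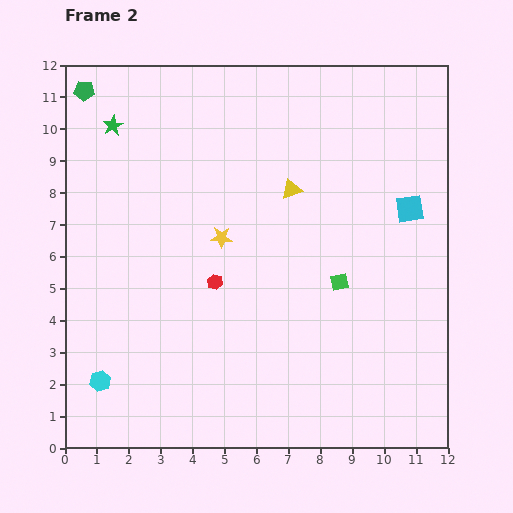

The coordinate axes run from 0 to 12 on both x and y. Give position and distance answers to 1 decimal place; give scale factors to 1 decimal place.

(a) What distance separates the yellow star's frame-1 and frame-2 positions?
1.7

The yellow star moved from (5.6, 5.0) to (4.9, 6.6), a distance of √(0.7² + 1.6²) ≈ 1.7.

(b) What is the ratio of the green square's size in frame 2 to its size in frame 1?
0.6×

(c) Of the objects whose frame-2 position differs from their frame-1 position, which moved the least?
the green pentagon

(moved 1.1)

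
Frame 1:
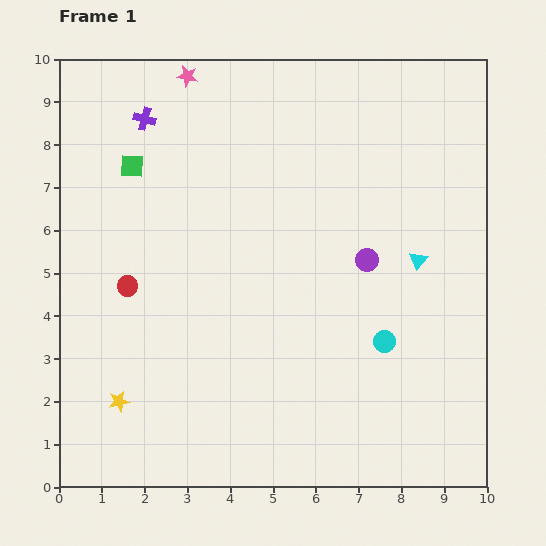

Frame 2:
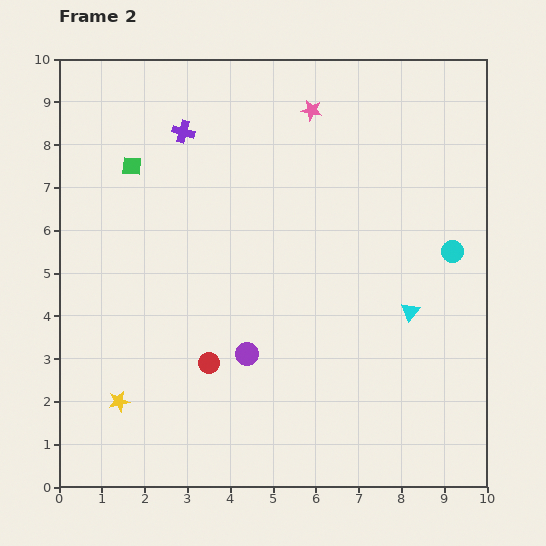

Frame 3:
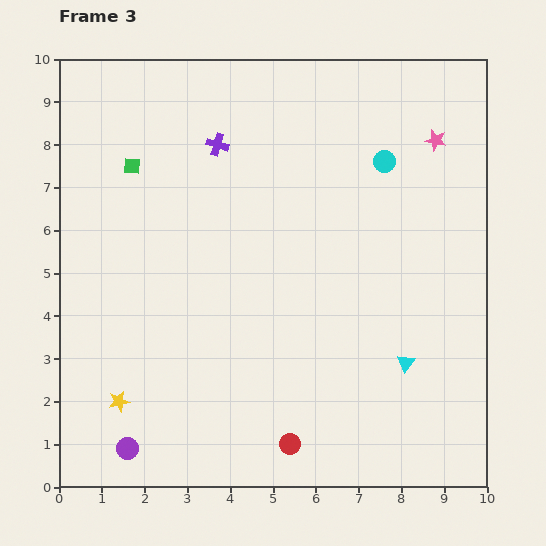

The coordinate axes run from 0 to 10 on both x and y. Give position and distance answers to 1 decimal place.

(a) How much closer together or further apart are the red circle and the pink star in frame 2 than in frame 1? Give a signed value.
+1.3

Distance in frame 1: 5.1. Distance in frame 2: 6.4.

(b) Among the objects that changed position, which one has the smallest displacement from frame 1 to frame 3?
the purple cross

(moved 1.8)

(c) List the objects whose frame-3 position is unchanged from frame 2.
the green square, the yellow star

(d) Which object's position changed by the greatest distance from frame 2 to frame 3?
the purple circle

(moved 3.6; next 3.0)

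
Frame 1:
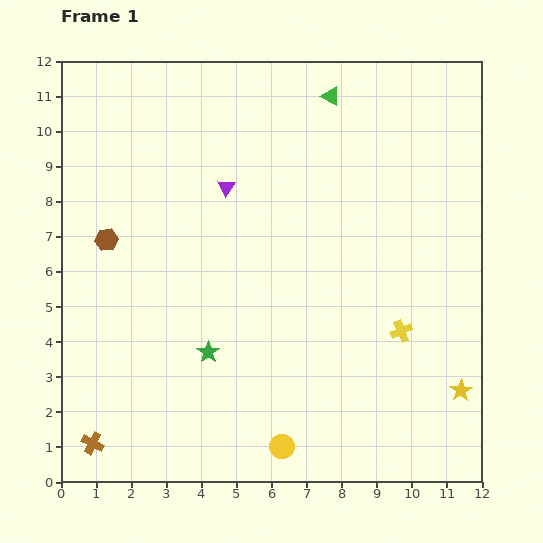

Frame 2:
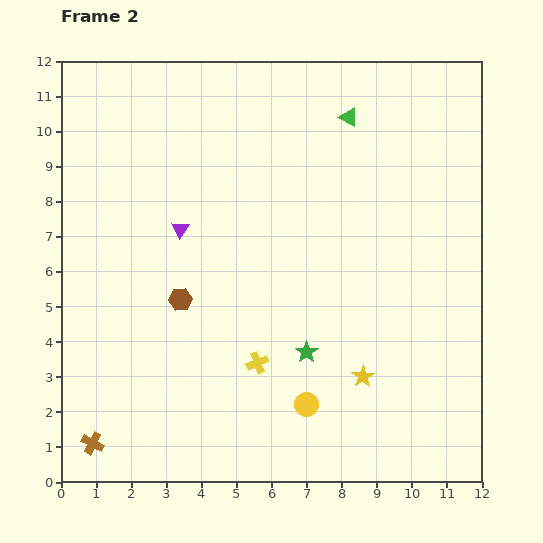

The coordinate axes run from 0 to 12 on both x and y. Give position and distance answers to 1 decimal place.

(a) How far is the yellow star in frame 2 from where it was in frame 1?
2.8

The yellow star moved from (11.4, 2.6) to (8.6, 3.0), a distance of √(2.8² + 0.4²) ≈ 2.8.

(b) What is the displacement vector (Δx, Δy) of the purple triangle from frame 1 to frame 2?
(-1.3, -1.2)

The purple triangle was at (4.7, 8.4) in frame 1 and (3.4, 7.2) in frame 2.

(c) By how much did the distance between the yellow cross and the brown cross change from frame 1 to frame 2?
-4.2

Distance in frame 1: 9.4. Distance in frame 2: 5.2.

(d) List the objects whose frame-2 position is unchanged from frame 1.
the brown cross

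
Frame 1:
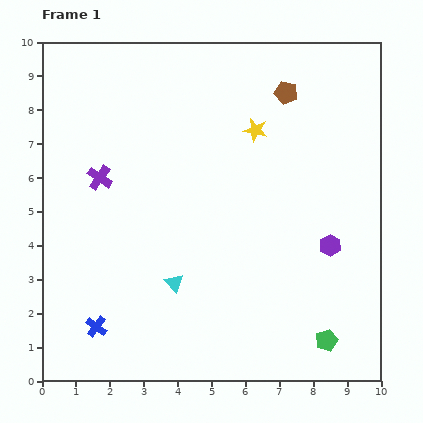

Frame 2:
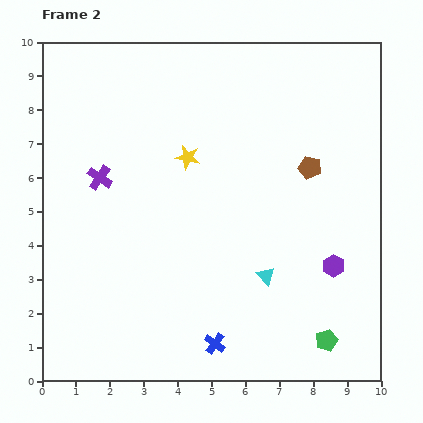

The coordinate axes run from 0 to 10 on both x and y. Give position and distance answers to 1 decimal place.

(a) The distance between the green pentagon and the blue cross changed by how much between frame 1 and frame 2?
-3.5

Distance in frame 1: 6.8. Distance in frame 2: 3.3.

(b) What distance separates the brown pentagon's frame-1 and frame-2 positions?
2.3

The brown pentagon moved from (7.2, 8.5) to (7.9, 6.3), a distance of √(0.7² + 2.2²) ≈ 2.3.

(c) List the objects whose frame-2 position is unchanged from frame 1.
the purple cross, the green pentagon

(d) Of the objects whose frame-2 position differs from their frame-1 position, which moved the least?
the purple hexagon

(moved 0.6)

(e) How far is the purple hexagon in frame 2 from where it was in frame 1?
0.6

The purple hexagon moved from (8.5, 4.0) to (8.6, 3.4), a distance of √(0.1² + 0.6²) ≈ 0.6.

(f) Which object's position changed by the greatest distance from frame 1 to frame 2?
the blue cross

(moved 3.5; next 2.7)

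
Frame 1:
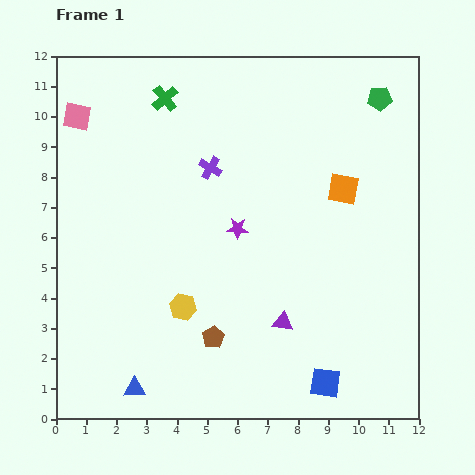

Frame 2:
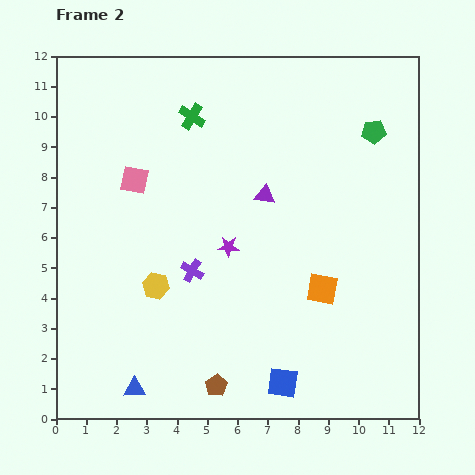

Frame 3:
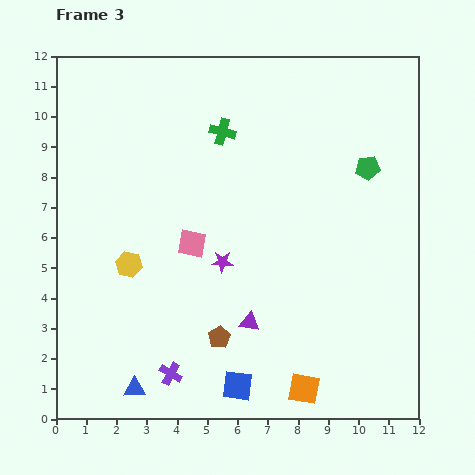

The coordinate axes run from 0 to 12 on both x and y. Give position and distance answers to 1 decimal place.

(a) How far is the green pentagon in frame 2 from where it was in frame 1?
1.1

The green pentagon moved from (10.7, 10.6) to (10.5, 9.5), a distance of √(0.2² + 1.1²) ≈ 1.1.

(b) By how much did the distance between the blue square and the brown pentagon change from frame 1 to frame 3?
-2.3

Distance in frame 1: 4.0. Distance in frame 3: 1.7.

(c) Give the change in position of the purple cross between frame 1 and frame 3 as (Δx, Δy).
(-1.3, -6.8)

The purple cross was at (5.1, 8.3) in frame 1 and (3.8, 1.5) in frame 3.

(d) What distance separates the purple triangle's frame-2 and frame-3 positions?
4.2

The purple triangle moved from (6.9, 7.4) to (6.4, 3.2), a distance of √(0.5² + 4.2²) ≈ 4.2.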